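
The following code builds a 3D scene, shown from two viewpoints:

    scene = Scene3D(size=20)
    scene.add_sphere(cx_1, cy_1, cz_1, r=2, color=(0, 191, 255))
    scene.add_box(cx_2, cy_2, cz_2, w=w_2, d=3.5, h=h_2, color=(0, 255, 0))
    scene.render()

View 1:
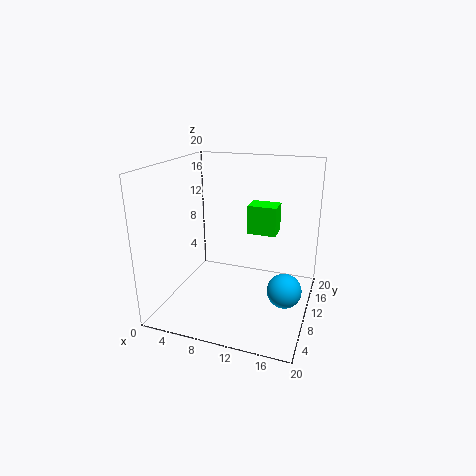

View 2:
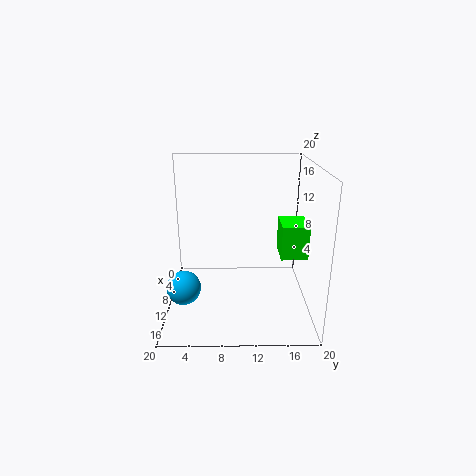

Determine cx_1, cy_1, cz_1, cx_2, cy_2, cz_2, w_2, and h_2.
cx_1 = 18, cy_1 = 3.5, cz_1 = 7, cx_2 = 9.5, cy_2 = 15.5, cz_2 = 8.5, w_2 = 4.5, h_2 = 4.5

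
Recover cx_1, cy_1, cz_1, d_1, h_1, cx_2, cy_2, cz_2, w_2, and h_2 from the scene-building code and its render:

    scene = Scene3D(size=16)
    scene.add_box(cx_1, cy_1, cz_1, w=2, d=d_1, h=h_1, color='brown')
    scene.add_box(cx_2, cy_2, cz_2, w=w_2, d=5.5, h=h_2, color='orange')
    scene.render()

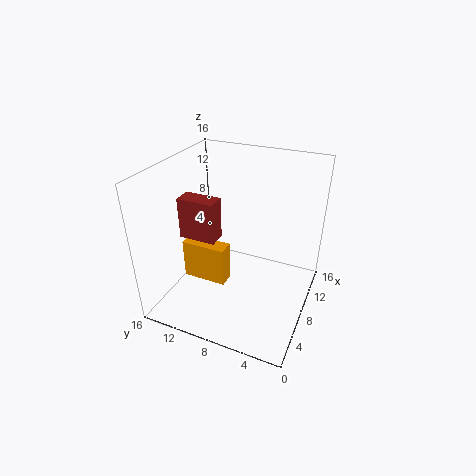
cx_1 = 5, cy_1 = 9.5, cz_1 = 8.5, d_1 = 4, h_1 = 4.5, cx_2 = 8, cy_2 = 10, cz_2 = 0.5, w_2 = 2, h_2 = 5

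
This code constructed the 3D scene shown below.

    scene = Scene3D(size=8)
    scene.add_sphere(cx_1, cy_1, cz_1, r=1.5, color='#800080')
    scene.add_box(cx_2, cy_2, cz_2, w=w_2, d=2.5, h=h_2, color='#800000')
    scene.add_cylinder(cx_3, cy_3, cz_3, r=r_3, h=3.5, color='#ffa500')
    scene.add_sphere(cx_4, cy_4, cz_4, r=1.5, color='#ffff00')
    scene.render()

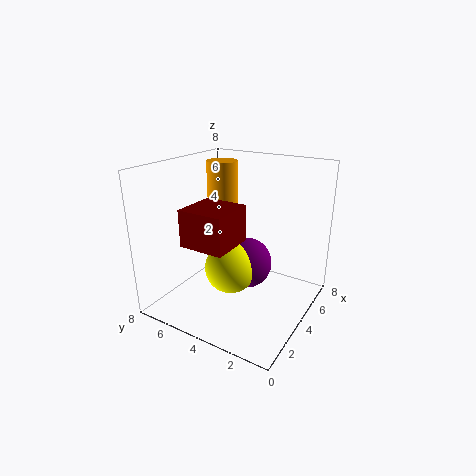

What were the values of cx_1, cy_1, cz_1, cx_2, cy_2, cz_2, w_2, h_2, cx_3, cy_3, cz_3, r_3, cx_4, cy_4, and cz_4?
cx_1 = 5, cy_1 = 4, cz_1 = 2, cx_2 = 1.5, cy_2 = 3.5, cz_2 = 4, w_2 = 2.5, h_2 = 2, cx_3 = 7, cy_3 = 7, cz_3 = 4, r_3 = 1, cx_4 = 4, cy_4 = 4.5, cz_4 = 2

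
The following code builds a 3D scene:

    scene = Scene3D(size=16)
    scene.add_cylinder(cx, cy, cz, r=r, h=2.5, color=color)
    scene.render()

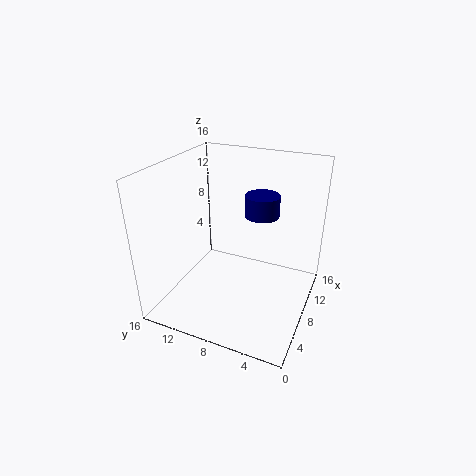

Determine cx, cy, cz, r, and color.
cx = 11.5
cy = 6.5
cz = 9.5
r = 2
color = 'navy'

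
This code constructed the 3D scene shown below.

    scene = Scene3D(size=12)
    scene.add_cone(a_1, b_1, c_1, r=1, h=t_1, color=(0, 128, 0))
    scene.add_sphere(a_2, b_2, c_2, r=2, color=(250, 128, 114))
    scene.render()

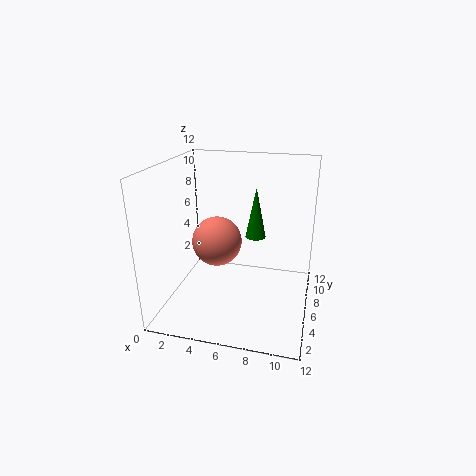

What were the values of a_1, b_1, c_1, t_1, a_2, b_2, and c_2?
a_1 = 6.5; b_1 = 11; c_1 = 4; t_1 = 5; a_2 = 4.5; b_2 = 5; c_2 = 6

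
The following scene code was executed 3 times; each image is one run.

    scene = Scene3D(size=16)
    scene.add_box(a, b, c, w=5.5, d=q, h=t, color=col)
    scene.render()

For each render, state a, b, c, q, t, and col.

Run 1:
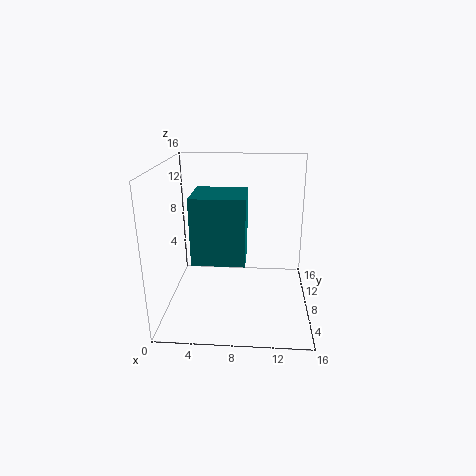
a = 3.5; b = 4; c = 6.5; q = 5; t = 7; col = 'teal'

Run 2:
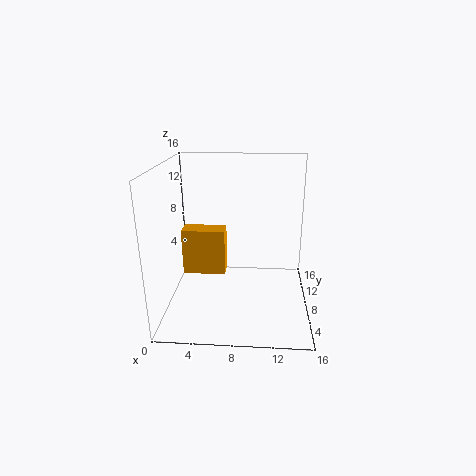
a = 0.5; b = 12; c = 1; q = 2.5; t = 6; col = 'orange'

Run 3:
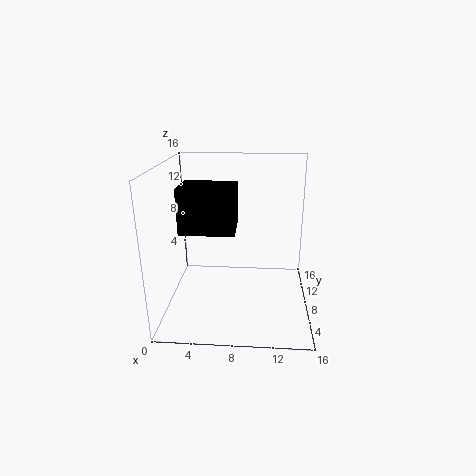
a = 2.5; b = 3.5; c = 10; q = 4; t = 4.5; col = 'black'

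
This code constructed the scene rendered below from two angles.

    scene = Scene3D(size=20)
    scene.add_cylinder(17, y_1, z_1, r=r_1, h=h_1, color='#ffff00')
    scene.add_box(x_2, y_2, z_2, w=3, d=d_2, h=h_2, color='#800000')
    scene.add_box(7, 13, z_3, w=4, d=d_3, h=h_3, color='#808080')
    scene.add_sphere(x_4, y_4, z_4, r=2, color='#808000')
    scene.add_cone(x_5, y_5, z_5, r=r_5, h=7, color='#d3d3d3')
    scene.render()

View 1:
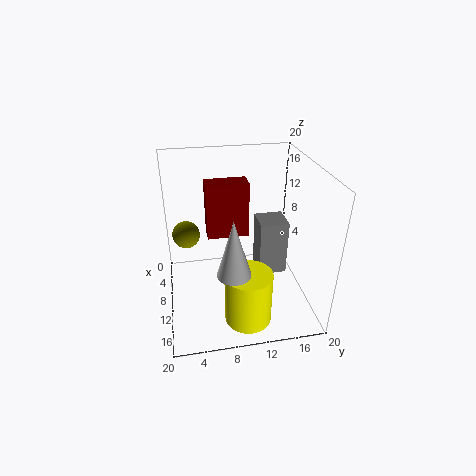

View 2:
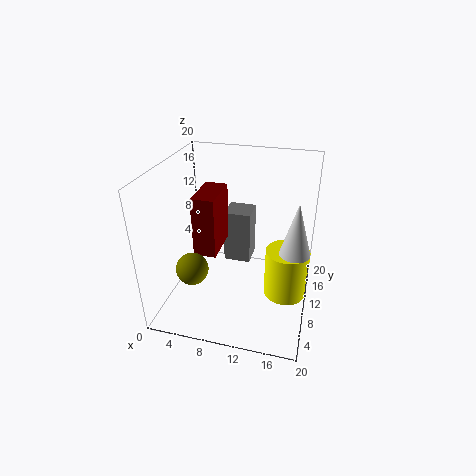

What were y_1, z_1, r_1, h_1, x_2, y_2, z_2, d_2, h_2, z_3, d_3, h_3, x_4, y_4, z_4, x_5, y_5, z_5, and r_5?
y_1 = 10; z_1 = 2; r_1 = 3; h_1 = 7; x_2 = 5; y_2 = 6; z_2 = 9; d_2 = 6; h_2 = 8; z_3 = 4; d_3 = 4; h_3 = 8; x_4 = 6; y_4 = 3; z_4 = 9; x_5 = 18; y_5 = 8; z_5 = 10; r_5 = 2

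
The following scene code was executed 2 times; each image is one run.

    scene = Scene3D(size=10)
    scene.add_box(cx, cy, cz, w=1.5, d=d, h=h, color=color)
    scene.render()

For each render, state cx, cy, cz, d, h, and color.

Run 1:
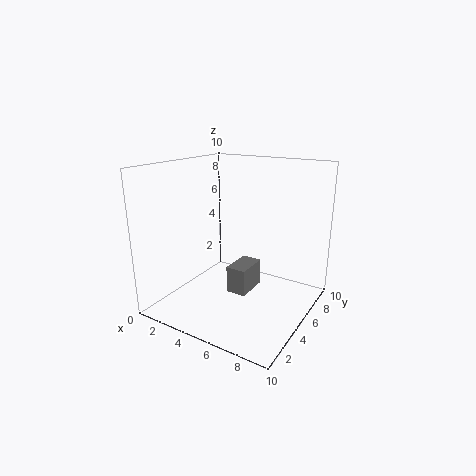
cx = 4, cy = 5, cz = 0.5, d = 2.5, h = 2, color = 'gray'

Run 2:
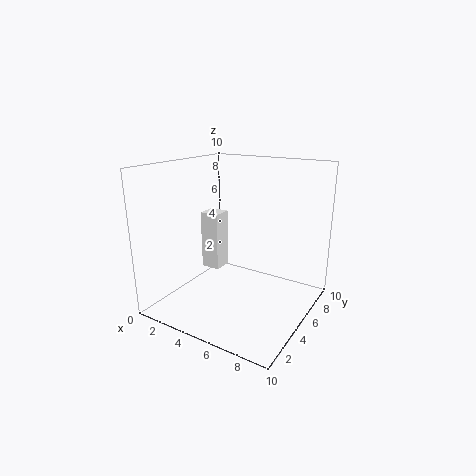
cx = 1, cy = 6, cz = 1.5, d = 1.5, h = 4.5, color = 'white'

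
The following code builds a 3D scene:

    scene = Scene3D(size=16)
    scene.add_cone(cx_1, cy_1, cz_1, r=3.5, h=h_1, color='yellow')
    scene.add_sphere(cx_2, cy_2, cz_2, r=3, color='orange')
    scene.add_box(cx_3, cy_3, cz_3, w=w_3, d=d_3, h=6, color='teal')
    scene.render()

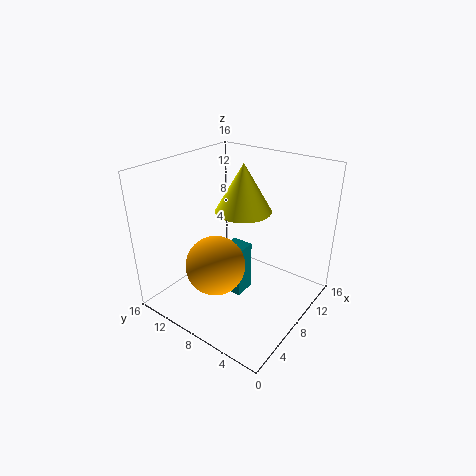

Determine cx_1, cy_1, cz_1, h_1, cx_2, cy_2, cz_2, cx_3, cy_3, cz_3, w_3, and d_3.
cx_1 = 12.5; cy_1 = 10.5; cz_1 = 9; h_1 = 6; cx_2 = 3.5; cy_2 = 7.5; cz_2 = 7; cx_3 = 7.5; cy_3 = 7.5; cz_3 = 0.5; w_3 = 2.5; d_3 = 2.5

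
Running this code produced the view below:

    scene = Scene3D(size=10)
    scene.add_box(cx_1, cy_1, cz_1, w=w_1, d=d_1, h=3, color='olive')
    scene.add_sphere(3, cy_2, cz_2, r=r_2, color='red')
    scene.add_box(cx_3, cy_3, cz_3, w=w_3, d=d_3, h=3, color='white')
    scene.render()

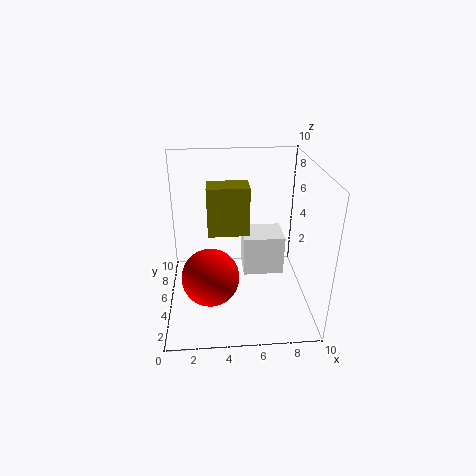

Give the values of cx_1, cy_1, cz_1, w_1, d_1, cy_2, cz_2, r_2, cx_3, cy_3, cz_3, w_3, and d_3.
cx_1 = 3; cy_1 = 2.5; cz_1 = 6.5; w_1 = 2.5; d_1 = 1.5; cy_2 = 4; cz_2 = 2.5; r_2 = 2; cx_3 = 5.5; cy_3 = 5.5; cz_3 = 1.5; w_3 = 3; d_3 = 2.5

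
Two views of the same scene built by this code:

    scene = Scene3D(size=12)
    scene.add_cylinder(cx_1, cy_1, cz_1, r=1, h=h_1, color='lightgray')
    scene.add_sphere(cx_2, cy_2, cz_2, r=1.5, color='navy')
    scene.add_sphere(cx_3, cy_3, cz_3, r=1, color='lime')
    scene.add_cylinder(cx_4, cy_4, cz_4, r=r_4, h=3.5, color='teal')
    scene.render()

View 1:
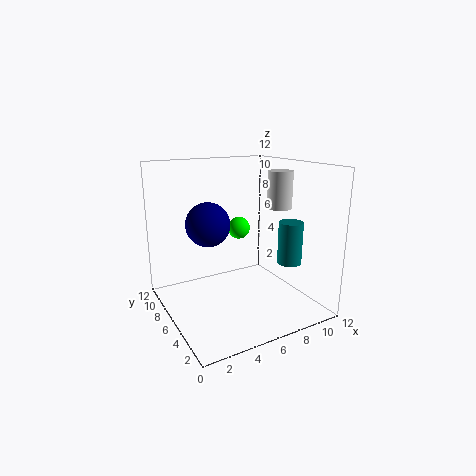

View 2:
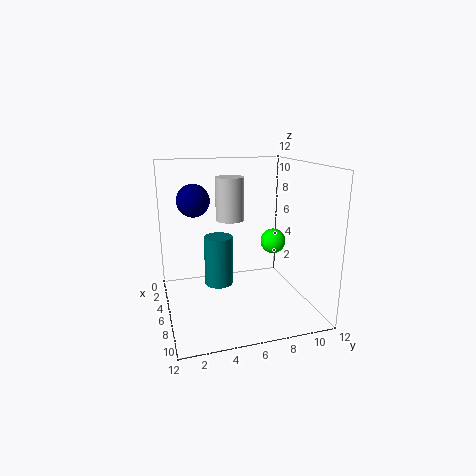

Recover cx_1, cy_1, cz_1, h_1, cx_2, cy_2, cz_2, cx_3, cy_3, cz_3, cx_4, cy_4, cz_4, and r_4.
cx_1 = 9, cy_1 = 4.5, cz_1 = 8.5, h_1 = 3, cx_2 = 2, cy_2 = 3, cz_2 = 8.5, cx_3 = 7.5, cy_3 = 8.5, cz_3 = 6, cx_4 = 9.5, cy_4 = 3.5, cz_4 = 4, r_4 = 1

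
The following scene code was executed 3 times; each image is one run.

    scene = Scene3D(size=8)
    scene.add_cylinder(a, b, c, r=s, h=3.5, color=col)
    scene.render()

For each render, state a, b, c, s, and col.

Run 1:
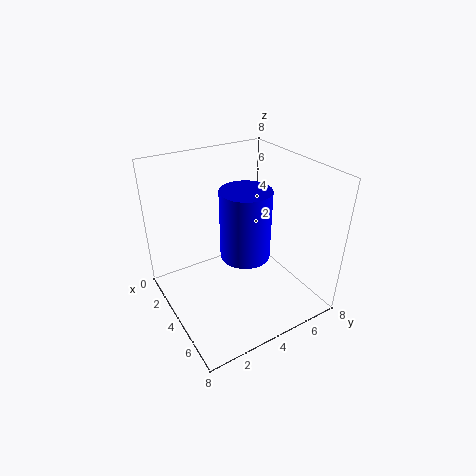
a = 5.5, b = 3.5, c = 4, s = 1.25, col = 'blue'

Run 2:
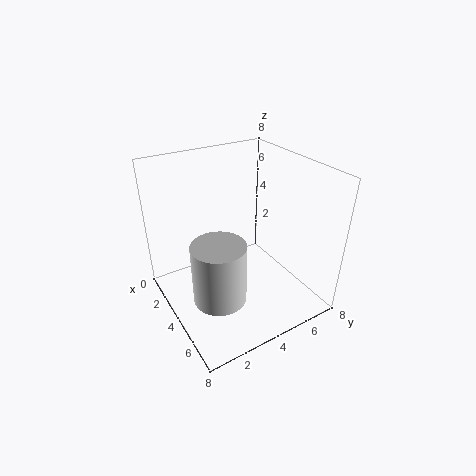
a = 4.5, b = 2.5, c = 0.75, s = 1.5, col = 'lightgray'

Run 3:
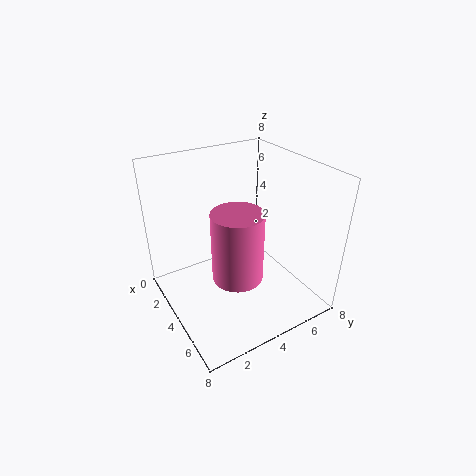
a = 6, b = 2.75, c = 3.25, s = 1.25, col = 'hotpink'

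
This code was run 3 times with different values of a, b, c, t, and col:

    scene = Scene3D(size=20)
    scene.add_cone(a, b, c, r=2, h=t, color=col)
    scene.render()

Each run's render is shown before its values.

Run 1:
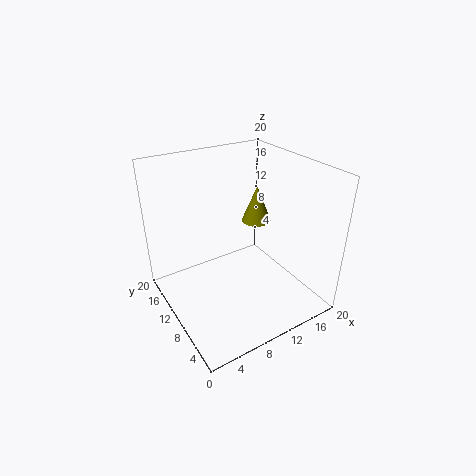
a = 13
b = 10
c = 12
t = 5
col = 'olive'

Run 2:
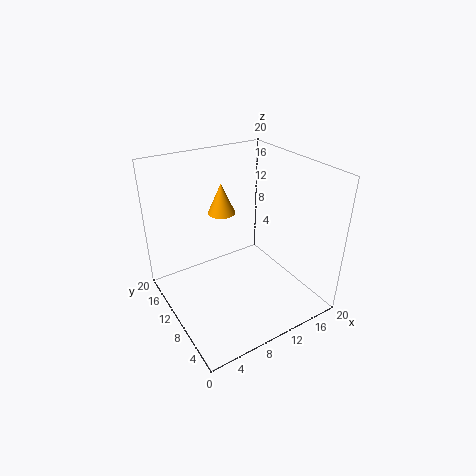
a = 10
b = 14.5
c = 12
t = 4.5
col = 'orange'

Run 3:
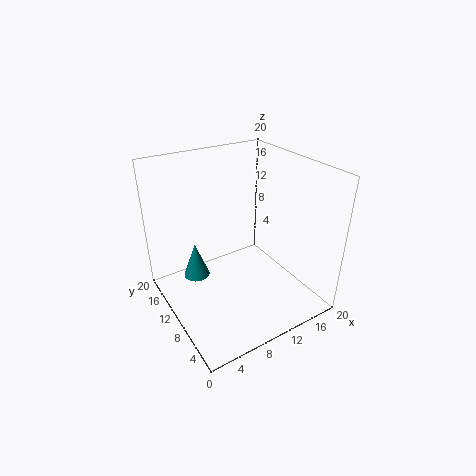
a = 6
b = 16
c = 1.5
t = 5.5
col = 'teal'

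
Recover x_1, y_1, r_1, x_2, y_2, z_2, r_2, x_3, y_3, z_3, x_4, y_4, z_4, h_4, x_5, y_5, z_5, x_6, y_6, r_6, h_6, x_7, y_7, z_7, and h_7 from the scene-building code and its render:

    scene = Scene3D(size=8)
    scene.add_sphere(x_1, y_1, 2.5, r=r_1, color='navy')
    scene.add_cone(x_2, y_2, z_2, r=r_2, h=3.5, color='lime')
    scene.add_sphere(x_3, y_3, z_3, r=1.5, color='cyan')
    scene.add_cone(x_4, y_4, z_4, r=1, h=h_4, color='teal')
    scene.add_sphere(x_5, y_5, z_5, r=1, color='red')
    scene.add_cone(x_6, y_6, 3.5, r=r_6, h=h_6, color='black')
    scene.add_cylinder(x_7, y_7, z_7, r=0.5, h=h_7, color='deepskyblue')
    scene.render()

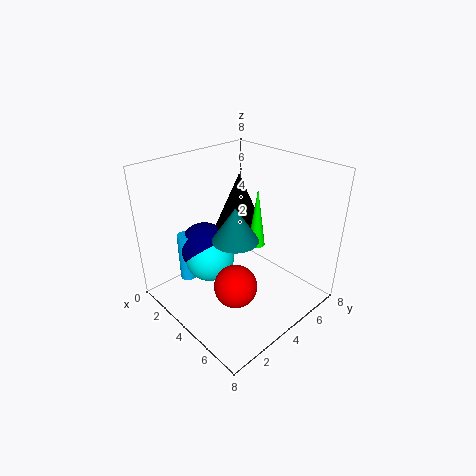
x_1 = 1.5
y_1 = 3.5
r_1 = 1.5
x_2 = 4
y_2 = 5.5
z_2 = 3
r_2 = 0.5
x_3 = 2
y_3 = 3.5
z_3 = 2
x_4 = 6.5
y_4 = 1.5
z_4 = 6
h_4 = 1.5
x_5 = 6.5
y_5 = 1.5
z_5 = 3.5
x_6 = 2.5
y_6 = 5.5
r_6 = 1.5
h_6 = 3.5
x_7 = 1
y_7 = 2.5
z_7 = 0.5
h_7 = 3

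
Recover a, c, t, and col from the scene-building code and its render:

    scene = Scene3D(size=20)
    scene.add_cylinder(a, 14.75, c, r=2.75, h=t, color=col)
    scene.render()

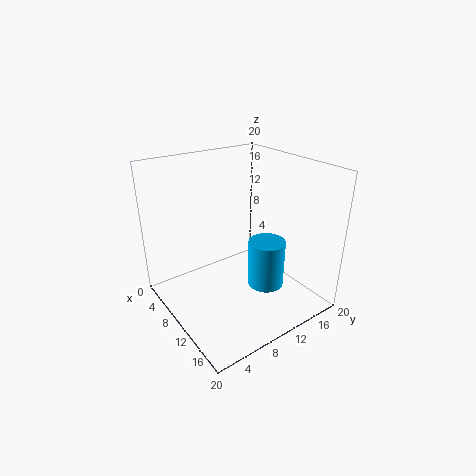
a = 10.75, c = 1, t = 7.25, col = 'deepskyblue'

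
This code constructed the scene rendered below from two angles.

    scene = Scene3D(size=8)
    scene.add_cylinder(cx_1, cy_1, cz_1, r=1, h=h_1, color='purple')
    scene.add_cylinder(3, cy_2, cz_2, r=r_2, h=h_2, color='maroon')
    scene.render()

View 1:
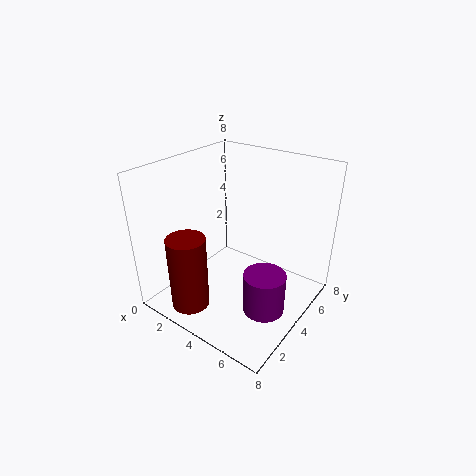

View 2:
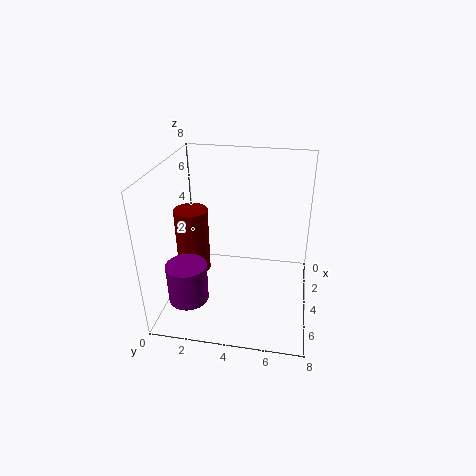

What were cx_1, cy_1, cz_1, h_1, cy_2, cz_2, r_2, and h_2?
cx_1 = 7
cy_1 = 2
cz_1 = 2
h_1 = 2
cy_2 = 1
cz_2 = 1
r_2 = 1
h_2 = 4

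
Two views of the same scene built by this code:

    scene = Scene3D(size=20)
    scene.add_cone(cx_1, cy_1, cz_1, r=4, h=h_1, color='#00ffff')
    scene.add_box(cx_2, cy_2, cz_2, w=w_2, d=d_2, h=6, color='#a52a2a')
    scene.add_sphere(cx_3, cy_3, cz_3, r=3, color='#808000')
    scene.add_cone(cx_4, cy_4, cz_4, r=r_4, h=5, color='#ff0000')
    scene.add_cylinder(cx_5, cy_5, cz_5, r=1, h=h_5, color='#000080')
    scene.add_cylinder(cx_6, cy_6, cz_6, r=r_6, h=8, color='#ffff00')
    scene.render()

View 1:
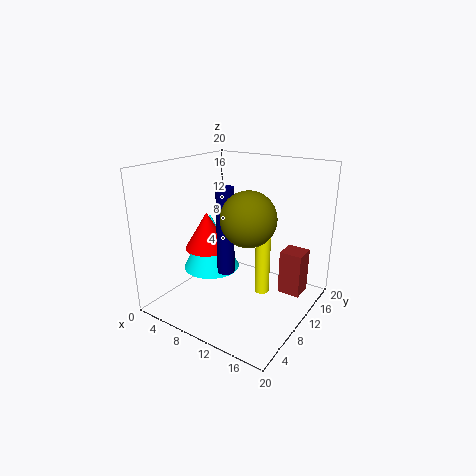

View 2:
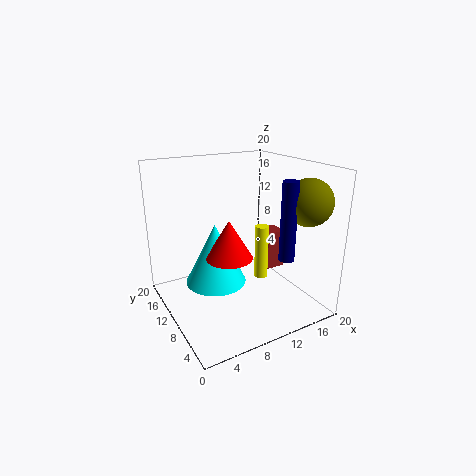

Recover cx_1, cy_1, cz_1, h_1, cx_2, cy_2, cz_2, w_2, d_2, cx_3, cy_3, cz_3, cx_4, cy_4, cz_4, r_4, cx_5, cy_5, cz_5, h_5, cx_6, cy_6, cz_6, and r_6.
cx_1 = 6; cy_1 = 9; cz_1 = 5; h_1 = 8; cx_2 = 16; cy_2 = 11; cz_2 = 3; w_2 = 3; d_2 = 3; cx_3 = 16; cy_3 = 3; cz_3 = 16; cx_4 = 7; cy_4 = 7; cz_4 = 9; r_4 = 3; cx_5 = 13; cy_5 = 3; cz_5 = 9; h_5 = 10; cx_6 = 14; cy_6 = 10; cz_6 = 3; r_6 = 1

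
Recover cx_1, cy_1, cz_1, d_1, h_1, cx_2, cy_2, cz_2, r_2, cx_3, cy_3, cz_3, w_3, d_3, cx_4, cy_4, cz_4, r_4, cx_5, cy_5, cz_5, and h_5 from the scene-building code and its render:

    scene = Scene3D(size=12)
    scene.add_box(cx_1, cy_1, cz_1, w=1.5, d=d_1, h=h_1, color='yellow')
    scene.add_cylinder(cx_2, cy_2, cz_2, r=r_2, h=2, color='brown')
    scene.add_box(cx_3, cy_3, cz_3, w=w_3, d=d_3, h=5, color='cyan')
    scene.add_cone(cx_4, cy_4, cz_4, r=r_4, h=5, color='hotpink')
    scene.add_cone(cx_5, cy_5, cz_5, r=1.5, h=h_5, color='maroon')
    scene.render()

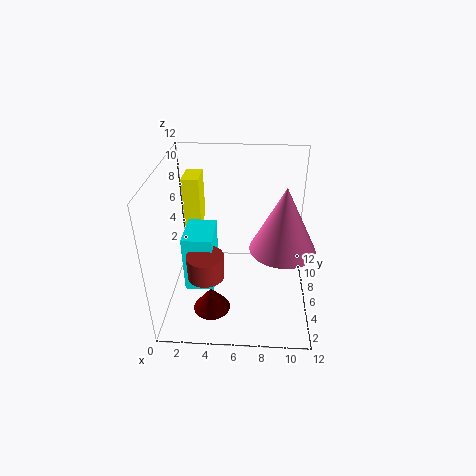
cx_1 = 1
cy_1 = 8.5
cz_1 = 5.5
d_1 = 2.5
h_1 = 4.5
cx_2 = 3.5
cy_2 = 4
cz_2 = 3.5
r_2 = 1.5
cx_3 = 1.5
cy_3 = 4.5
cz_3 = 1.5
w_3 = 2.5
d_3 = 3.5
cx_4 = 9.5
cy_4 = 4
cz_4 = 6.5
r_4 = 2.5
cx_5 = 4
cy_5 = 3
cz_5 = 1
h_5 = 2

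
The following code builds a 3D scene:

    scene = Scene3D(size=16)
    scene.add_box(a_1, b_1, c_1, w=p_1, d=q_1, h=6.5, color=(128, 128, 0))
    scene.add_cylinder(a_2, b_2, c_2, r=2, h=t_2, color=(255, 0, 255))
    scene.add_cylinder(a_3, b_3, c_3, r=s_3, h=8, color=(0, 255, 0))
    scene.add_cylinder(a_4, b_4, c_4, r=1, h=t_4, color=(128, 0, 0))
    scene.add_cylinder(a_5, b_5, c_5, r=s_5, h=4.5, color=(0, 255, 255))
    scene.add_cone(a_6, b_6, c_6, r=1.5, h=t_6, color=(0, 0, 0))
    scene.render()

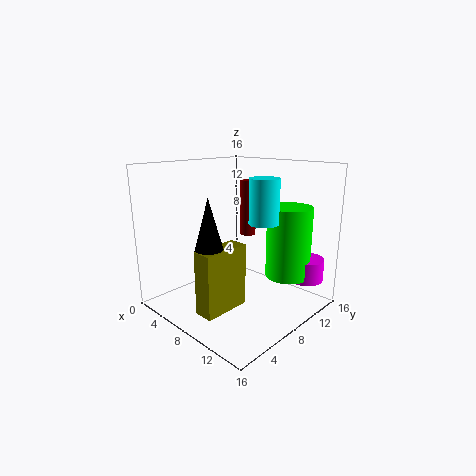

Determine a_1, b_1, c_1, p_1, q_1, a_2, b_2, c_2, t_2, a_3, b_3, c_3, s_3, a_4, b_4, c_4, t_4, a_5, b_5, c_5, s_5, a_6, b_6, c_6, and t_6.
a_1 = 9
b_1 = 1
c_1 = 2
p_1 = 2
q_1 = 5
a_2 = 13.5
b_2 = 13.5
c_2 = 3
t_2 = 2.5
a_3 = 12
b_3 = 12
c_3 = 3.5
s_3 = 2.5
a_4 = 4.5
b_4 = 13.5
c_4 = 6.5
t_4 = 7
a_5 = 12
b_5 = 7.5
c_5 = 10.5
s_5 = 1.5
a_6 = 9.5
b_6 = 2.5
c_6 = 8
t_6 = 5.5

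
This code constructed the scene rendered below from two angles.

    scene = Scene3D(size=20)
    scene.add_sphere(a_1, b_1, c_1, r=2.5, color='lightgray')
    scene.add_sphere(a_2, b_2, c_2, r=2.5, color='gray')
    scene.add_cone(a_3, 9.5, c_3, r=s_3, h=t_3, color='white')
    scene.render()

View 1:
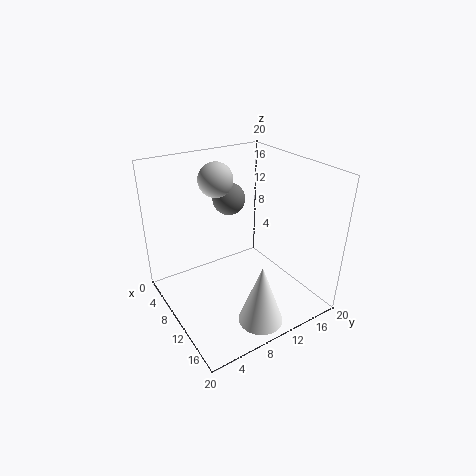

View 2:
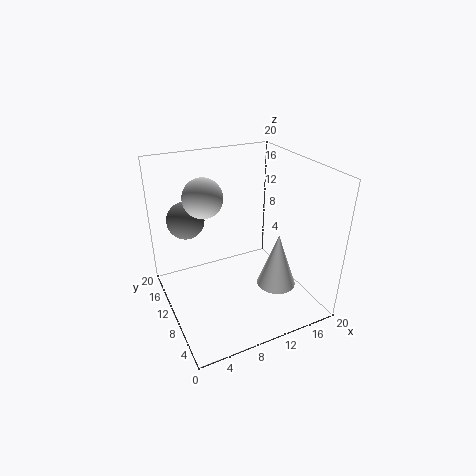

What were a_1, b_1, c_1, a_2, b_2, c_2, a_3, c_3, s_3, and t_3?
a_1 = 5, b_1 = 9.5, c_1 = 17, a_2 = 3.5, b_2 = 12.5, c_2 = 13, a_3 = 16.5, c_3 = 0.5, s_3 = 3, t_3 = 8.5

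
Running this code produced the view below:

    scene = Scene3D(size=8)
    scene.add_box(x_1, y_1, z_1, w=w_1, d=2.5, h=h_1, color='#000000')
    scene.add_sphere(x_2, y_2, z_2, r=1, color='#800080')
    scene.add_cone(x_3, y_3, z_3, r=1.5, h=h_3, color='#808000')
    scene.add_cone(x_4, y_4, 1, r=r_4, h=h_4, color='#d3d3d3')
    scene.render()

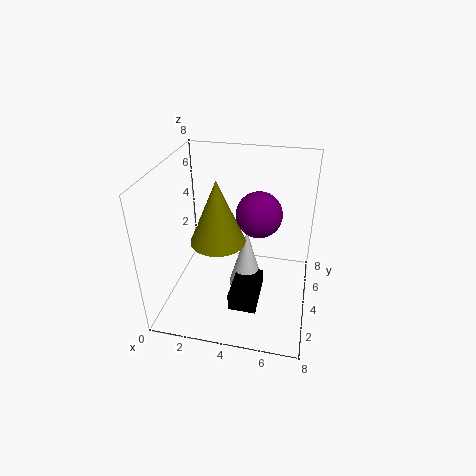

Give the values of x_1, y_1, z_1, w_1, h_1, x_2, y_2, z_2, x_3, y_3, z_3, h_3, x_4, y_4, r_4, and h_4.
x_1 = 4
y_1 = 1.5
z_1 = 1
w_1 = 1.5
h_1 = 1
x_2 = 5.5
y_2 = 1.5
z_2 = 7
x_3 = 3
y_3 = 3.5
z_3 = 4
h_3 = 3.5
x_4 = 4.5
y_4 = 4
r_4 = 1
h_4 = 3.5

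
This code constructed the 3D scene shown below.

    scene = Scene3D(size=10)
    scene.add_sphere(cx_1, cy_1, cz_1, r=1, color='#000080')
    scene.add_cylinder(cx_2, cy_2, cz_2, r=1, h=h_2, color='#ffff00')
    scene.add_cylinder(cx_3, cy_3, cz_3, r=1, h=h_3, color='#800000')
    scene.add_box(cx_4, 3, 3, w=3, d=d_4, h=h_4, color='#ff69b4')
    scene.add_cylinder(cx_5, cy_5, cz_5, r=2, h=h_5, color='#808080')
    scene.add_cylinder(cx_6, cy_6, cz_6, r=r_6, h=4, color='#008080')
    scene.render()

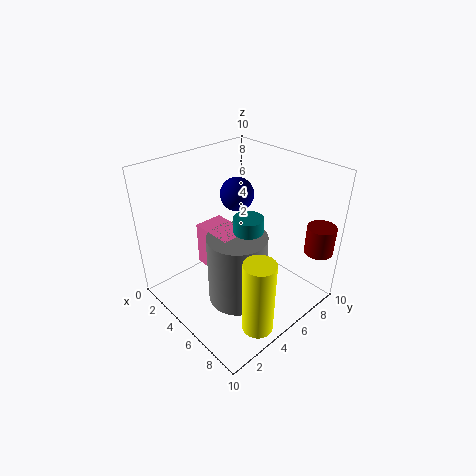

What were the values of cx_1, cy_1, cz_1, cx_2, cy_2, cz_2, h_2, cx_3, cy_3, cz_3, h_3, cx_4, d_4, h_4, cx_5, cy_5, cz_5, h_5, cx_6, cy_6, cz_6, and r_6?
cx_1 = 6; cy_1 = 4; cz_1 = 9; cx_2 = 9; cy_2 = 3; cz_2 = 1; h_2 = 5; cx_3 = 9; cy_3 = 9; cz_3 = 4; h_3 = 2; cx_4 = 3; d_4 = 2; h_4 = 3; cx_5 = 6; cy_5 = 4; cz_5 = 1; h_5 = 5; cx_6 = 6; cy_6 = 5; cz_6 = 3; r_6 = 1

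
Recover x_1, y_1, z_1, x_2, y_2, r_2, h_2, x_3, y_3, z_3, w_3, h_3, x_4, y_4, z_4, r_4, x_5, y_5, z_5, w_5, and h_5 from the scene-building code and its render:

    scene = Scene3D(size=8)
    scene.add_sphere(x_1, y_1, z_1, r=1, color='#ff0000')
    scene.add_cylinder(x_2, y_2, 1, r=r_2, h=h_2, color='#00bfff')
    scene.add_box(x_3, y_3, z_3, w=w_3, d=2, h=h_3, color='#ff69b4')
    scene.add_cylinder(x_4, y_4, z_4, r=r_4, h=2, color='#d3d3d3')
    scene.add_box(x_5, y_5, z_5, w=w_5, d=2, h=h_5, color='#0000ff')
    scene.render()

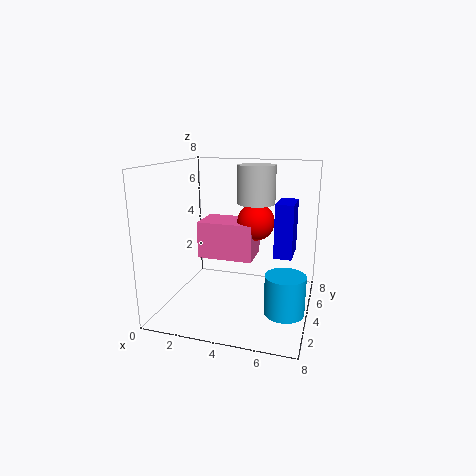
x_1 = 5
y_1 = 4
z_1 = 5
x_2 = 7
y_2 = 2
r_2 = 1
h_2 = 2
x_3 = 2
y_3 = 3
z_3 = 3
w_3 = 3
h_3 = 2
x_4 = 5
y_4 = 4
z_4 = 6
r_4 = 1
x_5 = 6
y_5 = 4
z_5 = 3
w_5 = 1
h_5 = 3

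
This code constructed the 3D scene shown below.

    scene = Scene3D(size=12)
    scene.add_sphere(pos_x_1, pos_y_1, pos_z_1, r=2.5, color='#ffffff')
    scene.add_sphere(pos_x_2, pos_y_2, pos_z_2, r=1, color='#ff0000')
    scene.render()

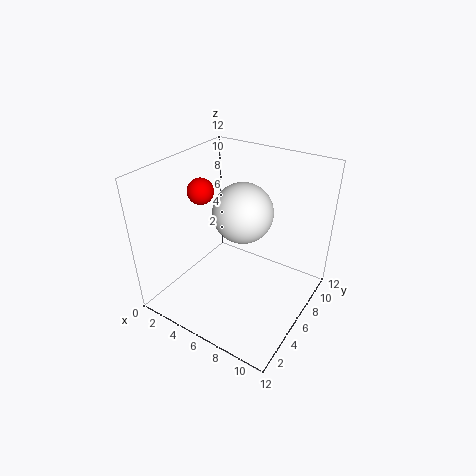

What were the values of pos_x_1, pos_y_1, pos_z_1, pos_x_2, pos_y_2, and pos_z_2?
pos_x_1 = 6, pos_y_1 = 6.75, pos_z_1 = 8, pos_x_2 = 4, pos_y_2 = 4, pos_z_2 = 10.5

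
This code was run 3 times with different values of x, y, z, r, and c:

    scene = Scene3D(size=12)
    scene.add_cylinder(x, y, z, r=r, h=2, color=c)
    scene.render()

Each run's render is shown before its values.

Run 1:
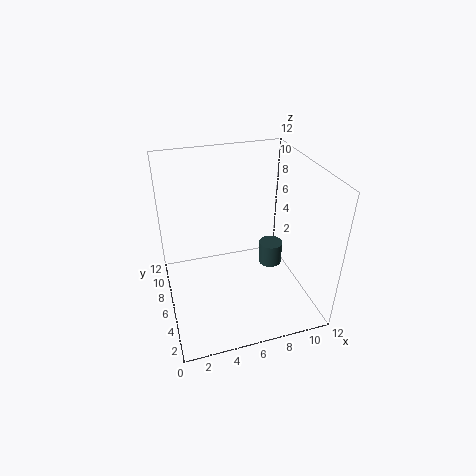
x = 9
y = 6
z = 3
r = 1
c = 'darkslategray'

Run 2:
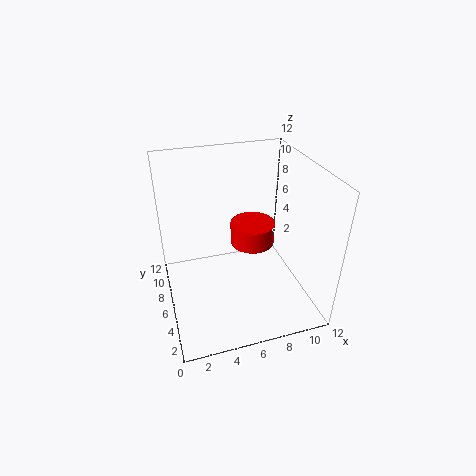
x = 8
y = 8
z = 4
r = 2
c = 'red'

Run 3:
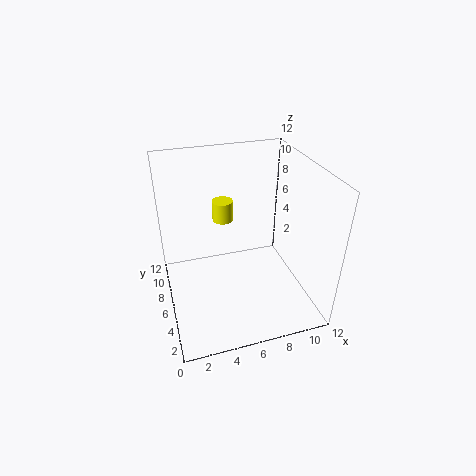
x = 6
y = 11
z = 5
r = 1
c = 'yellow'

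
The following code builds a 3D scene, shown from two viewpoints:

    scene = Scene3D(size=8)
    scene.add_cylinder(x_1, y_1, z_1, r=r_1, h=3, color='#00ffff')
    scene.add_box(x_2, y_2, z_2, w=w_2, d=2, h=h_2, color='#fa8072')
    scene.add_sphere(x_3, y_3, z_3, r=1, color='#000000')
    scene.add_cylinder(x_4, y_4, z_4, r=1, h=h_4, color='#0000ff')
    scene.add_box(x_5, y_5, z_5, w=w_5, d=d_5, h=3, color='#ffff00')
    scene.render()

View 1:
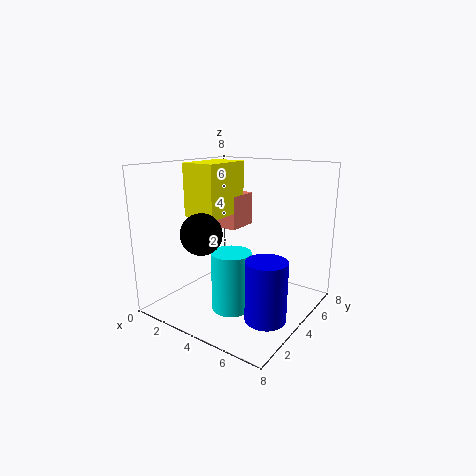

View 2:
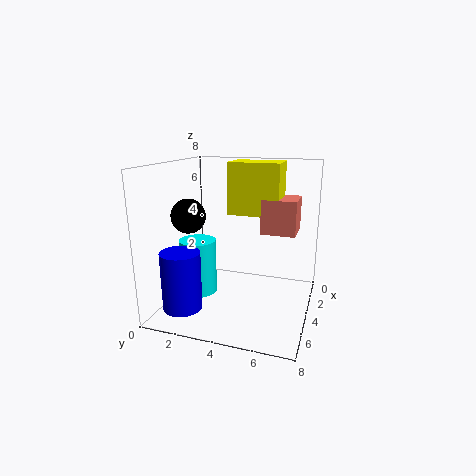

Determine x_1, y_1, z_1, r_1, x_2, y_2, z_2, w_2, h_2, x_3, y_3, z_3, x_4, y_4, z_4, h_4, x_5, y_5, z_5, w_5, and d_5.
x_1 = 5; y_1 = 2; z_1 = 1; r_1 = 1; x_2 = 1; y_2 = 5; z_2 = 4; w_2 = 2; h_2 = 2; x_3 = 4; y_3 = 1; z_3 = 5; x_4 = 7; y_4 = 2; z_4 = 1; h_4 = 3; x_5 = 1; y_5 = 3; z_5 = 5; w_5 = 2; d_5 = 3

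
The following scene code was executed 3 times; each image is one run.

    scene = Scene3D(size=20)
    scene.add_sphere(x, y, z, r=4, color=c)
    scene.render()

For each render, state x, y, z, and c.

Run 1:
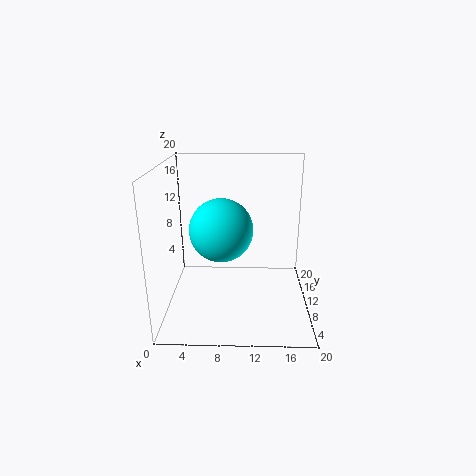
x = 8; y = 6.5; z = 12.5; c = 'cyan'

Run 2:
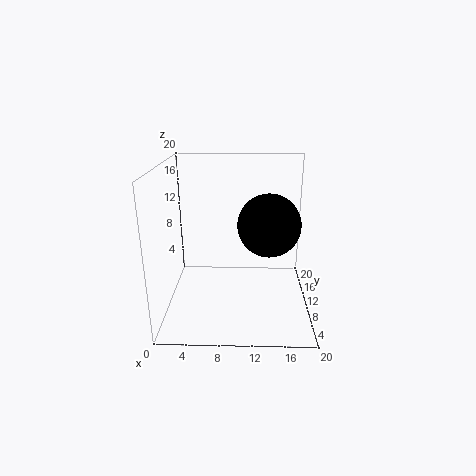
x = 14; y = 7; z = 13; c = 'black'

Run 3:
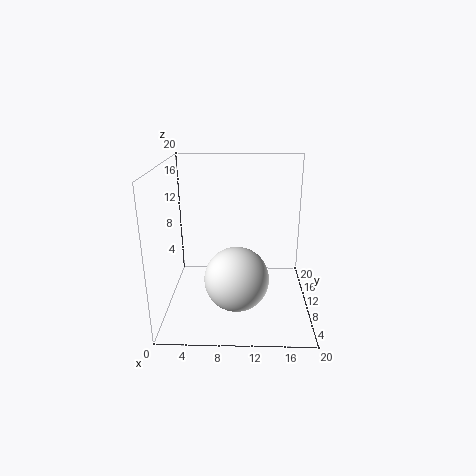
x = 10; y = 4; z = 7; c = 'white'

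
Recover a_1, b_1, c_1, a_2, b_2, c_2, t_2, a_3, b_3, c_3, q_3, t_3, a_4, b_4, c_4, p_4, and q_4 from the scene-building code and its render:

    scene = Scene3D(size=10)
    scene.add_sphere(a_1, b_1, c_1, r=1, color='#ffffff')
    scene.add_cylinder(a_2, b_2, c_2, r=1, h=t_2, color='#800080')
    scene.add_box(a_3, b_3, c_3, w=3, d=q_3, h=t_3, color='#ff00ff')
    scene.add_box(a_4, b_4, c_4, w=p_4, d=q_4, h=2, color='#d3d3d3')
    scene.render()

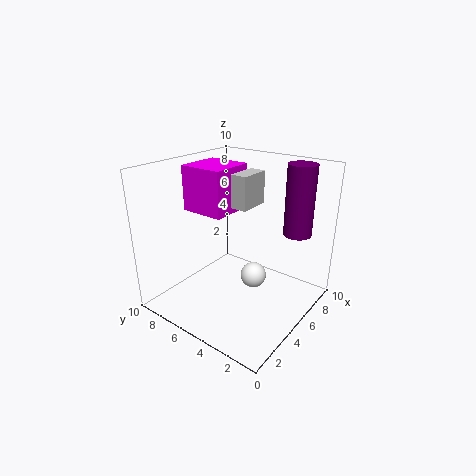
a_1 = 7; b_1 = 5; c_1 = 1; a_2 = 8; b_2 = 2; c_2 = 5; t_2 = 5; a_3 = 3; b_3 = 5; c_3 = 7; q_3 = 3; t_3 = 3; a_4 = 3; b_4 = 3; c_4 = 8; p_4 = 2; q_4 = 1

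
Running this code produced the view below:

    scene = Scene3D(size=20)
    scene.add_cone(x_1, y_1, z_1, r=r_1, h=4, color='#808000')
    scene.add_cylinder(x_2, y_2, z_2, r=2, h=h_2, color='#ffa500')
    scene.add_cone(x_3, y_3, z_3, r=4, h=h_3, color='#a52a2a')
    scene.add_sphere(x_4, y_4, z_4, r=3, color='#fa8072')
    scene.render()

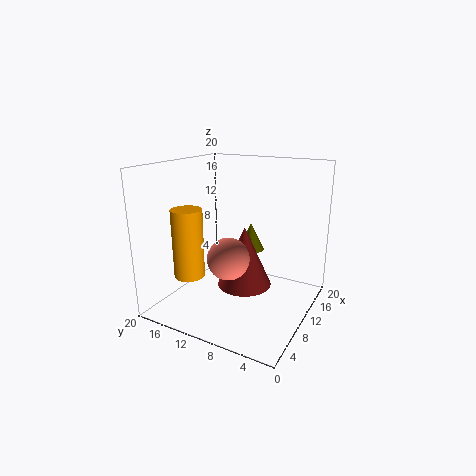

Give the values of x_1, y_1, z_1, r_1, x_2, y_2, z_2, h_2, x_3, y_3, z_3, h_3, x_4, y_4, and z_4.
x_1 = 14; y_1 = 10; z_1 = 7; r_1 = 2; x_2 = 4; y_2 = 14; z_2 = 6; h_2 = 9; x_3 = 12; y_3 = 10; z_3 = 2; h_3 = 9; x_4 = 9; y_4 = 11; z_4 = 7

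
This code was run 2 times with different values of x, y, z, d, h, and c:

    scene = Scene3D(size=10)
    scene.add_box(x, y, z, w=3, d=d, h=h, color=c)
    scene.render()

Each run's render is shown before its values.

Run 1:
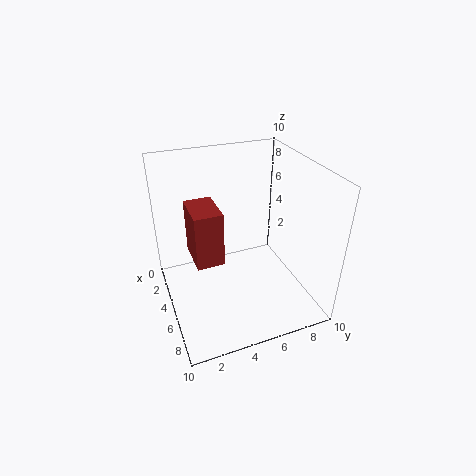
x = 2; y = 2; z = 3; d = 2; h = 4; c = 'brown'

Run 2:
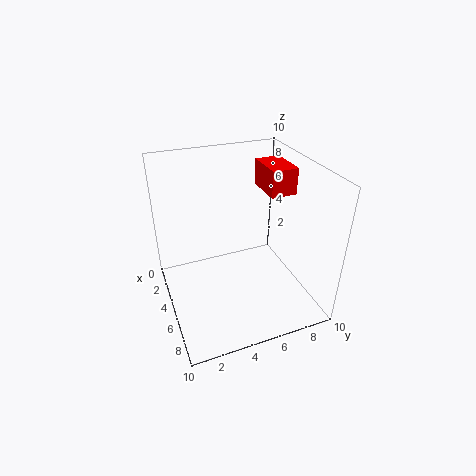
x = 1; y = 8; z = 7; d = 2; h = 2; c = 'red'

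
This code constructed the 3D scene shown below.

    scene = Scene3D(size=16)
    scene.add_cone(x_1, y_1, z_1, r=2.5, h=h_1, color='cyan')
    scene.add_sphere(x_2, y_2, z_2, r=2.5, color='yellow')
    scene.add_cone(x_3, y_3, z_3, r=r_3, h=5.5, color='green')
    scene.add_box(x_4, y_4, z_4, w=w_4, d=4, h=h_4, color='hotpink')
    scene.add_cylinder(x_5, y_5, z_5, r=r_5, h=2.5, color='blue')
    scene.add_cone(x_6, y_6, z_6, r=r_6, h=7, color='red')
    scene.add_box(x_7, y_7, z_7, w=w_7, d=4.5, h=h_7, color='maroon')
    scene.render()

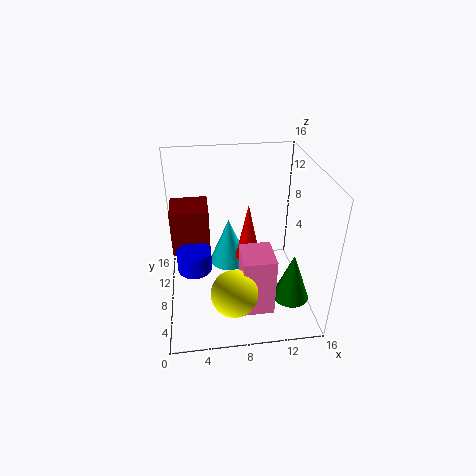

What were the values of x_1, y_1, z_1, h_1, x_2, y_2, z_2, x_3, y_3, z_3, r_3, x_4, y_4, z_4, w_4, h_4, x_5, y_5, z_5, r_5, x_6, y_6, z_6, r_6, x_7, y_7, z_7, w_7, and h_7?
x_1 = 7.5; y_1 = 13; z_1 = 1.5; h_1 = 6; x_2 = 7; y_2 = 3.5; z_2 = 4; x_3 = 13.5; y_3 = 4.5; z_3 = 2; r_3 = 2; x_4 = 8; y_4 = 3.5; z_4 = 0.5; w_4 = 3.5; h_4 = 7; x_5 = 3; y_5 = 9; z_5 = 3.5; r_5 = 2; x_6 = 9.5; y_6 = 10; z_6 = 4; r_6 = 1.5; x_7 = 0.5; y_7 = 10.5; z_7 = 4.5; w_7 = 4.5; h_7 = 5.5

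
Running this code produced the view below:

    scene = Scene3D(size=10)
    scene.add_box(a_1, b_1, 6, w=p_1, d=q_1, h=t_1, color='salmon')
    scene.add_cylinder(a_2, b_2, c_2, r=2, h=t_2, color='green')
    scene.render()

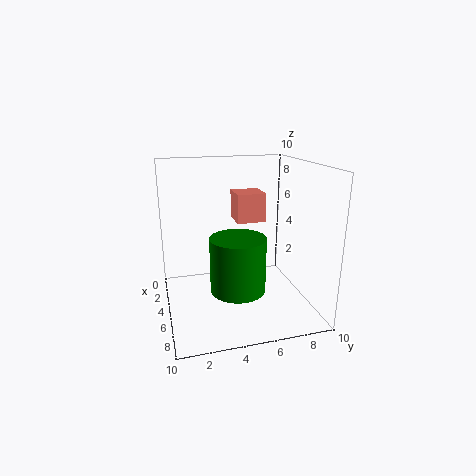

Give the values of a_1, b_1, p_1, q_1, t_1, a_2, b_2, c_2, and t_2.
a_1 = 3, b_1 = 5, p_1 = 2, q_1 = 2, t_1 = 2, a_2 = 5, b_2 = 5, c_2 = 1, t_2 = 4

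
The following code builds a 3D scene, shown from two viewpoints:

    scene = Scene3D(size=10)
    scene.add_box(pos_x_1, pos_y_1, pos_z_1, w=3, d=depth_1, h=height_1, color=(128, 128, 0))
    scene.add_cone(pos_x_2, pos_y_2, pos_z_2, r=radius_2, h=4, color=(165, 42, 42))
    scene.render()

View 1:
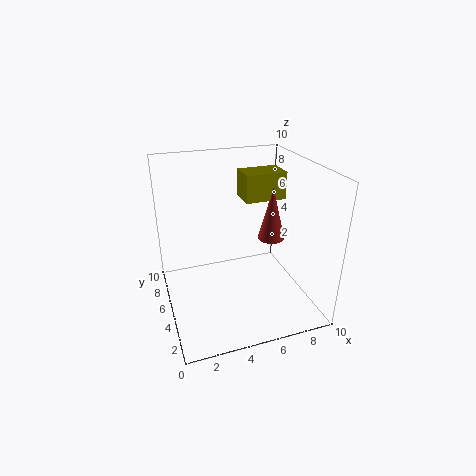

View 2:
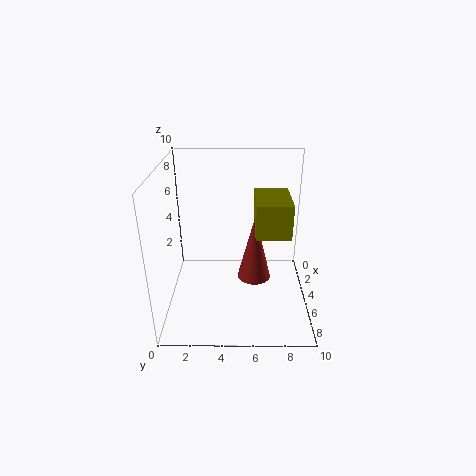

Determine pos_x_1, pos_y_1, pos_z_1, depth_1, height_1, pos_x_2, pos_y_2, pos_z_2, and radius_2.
pos_x_1 = 6; pos_y_1 = 6; pos_z_1 = 7; depth_1 = 2; height_1 = 2; pos_x_2 = 8; pos_y_2 = 6; pos_z_2 = 4; radius_2 = 1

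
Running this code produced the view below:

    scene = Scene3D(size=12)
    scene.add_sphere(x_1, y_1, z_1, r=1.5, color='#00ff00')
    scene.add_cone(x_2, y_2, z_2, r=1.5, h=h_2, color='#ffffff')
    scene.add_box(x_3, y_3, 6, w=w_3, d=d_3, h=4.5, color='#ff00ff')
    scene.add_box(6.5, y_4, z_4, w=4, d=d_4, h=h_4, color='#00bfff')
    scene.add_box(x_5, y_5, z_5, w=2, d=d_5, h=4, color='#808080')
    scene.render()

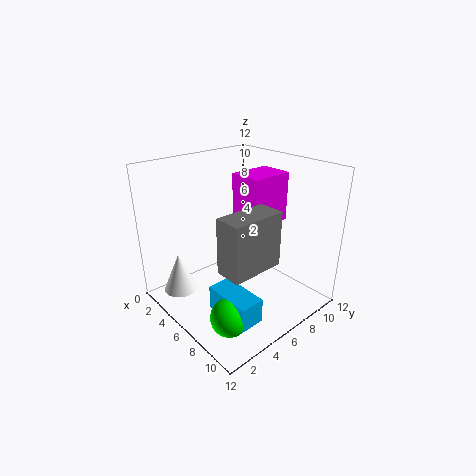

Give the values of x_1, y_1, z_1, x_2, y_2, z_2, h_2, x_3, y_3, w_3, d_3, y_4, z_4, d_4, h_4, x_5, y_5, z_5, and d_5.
x_1 = 9, y_1 = 2.5, z_1 = 1.5, x_2 = 2, y_2 = 2.5, z_2 = 0.5, h_2 = 3.5, x_3 = 3, y_3 = 8, w_3 = 3, d_3 = 4, y_4 = 2.5, z_4 = 1, d_4 = 2, h_4 = 2, x_5 = 9, y_5 = 1.5, z_5 = 6, d_5 = 4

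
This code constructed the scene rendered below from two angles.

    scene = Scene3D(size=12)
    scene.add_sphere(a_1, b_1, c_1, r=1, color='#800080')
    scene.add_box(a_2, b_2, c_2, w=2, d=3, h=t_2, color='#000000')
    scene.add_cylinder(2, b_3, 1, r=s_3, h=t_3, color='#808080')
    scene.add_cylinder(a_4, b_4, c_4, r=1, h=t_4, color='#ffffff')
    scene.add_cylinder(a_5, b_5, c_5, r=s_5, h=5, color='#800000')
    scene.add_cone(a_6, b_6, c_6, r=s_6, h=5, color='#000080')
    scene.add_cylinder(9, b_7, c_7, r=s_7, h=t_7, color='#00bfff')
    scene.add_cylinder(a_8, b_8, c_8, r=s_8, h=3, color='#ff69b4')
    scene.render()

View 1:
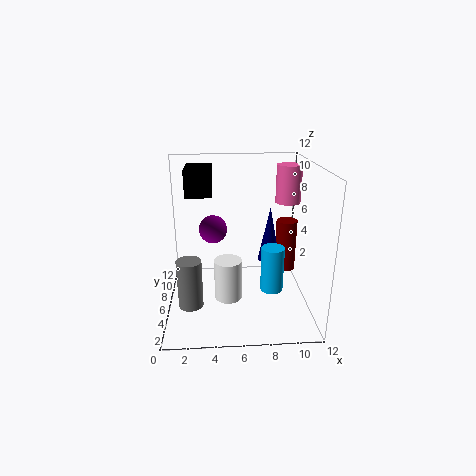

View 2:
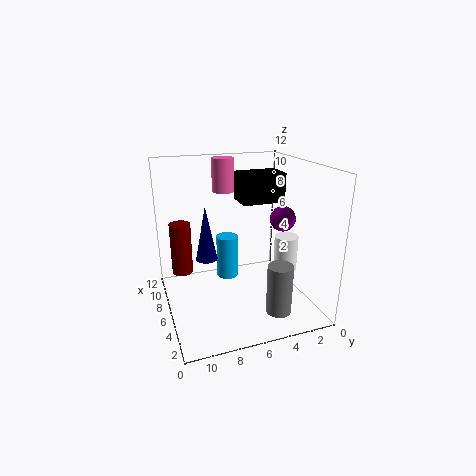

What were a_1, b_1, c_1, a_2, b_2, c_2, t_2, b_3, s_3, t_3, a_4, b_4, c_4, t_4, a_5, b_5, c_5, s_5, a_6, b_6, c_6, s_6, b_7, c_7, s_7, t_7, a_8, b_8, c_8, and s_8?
a_1 = 4; b_1 = 3; c_1 = 8; a_2 = 2; b_2 = 4; c_2 = 10; t_2 = 2; b_3 = 4; s_3 = 1; t_3 = 4; a_4 = 5; b_4 = 2; c_4 = 3; t_4 = 3; a_5 = 11; b_5 = 10; c_5 = 1; s_5 = 1; a_6 = 9; b_6 = 8; c_6 = 3; s_6 = 1; b_7 = 6; c_7 = 1; s_7 = 1; t_7 = 4; a_8 = 10; b_8 = 6; c_8 = 9; s_8 = 1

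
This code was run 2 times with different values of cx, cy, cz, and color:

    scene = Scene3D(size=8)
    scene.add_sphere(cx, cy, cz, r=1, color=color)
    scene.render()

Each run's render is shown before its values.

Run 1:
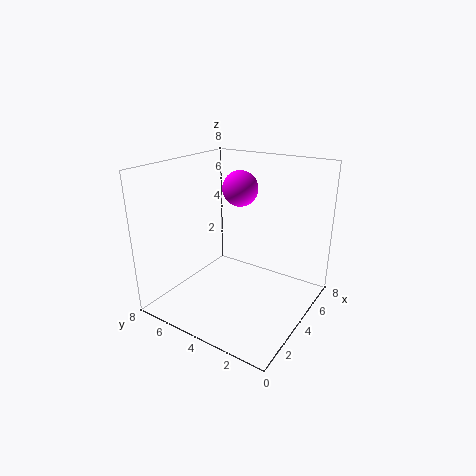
cx = 5; cy = 4.5; cz = 6.5; color = 'magenta'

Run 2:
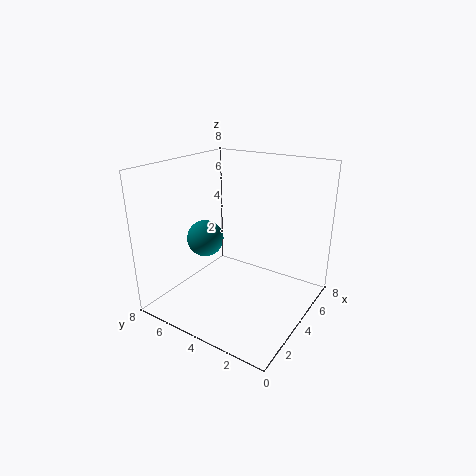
cx = 3; cy = 5.5; cz = 4; color = 'teal'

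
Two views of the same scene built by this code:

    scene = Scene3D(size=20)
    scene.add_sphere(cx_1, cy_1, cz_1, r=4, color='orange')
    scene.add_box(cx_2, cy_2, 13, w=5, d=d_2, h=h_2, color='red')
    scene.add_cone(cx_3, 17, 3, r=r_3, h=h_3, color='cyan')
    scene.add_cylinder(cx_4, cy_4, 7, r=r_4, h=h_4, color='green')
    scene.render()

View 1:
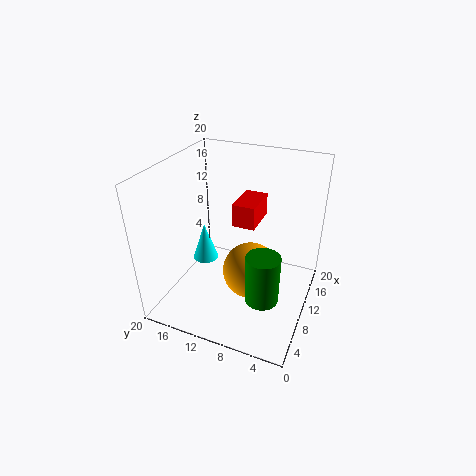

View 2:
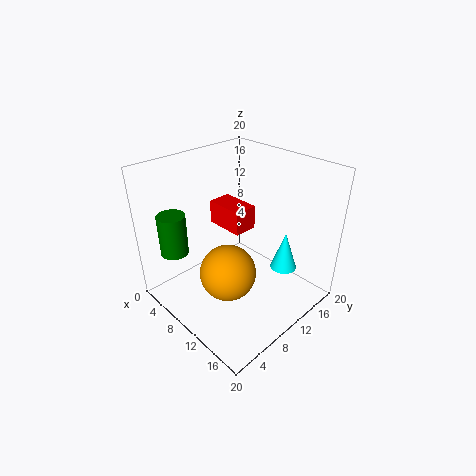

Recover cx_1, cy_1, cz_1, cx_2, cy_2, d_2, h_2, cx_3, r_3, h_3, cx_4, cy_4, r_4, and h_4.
cx_1 = 10, cy_1 = 8, cz_1 = 5, cx_2 = 8, cy_2 = 7, d_2 = 3, h_2 = 3, cx_3 = 13, r_3 = 2, h_3 = 6, cx_4 = 3, cy_4 = 4, r_4 = 2, h_4 = 6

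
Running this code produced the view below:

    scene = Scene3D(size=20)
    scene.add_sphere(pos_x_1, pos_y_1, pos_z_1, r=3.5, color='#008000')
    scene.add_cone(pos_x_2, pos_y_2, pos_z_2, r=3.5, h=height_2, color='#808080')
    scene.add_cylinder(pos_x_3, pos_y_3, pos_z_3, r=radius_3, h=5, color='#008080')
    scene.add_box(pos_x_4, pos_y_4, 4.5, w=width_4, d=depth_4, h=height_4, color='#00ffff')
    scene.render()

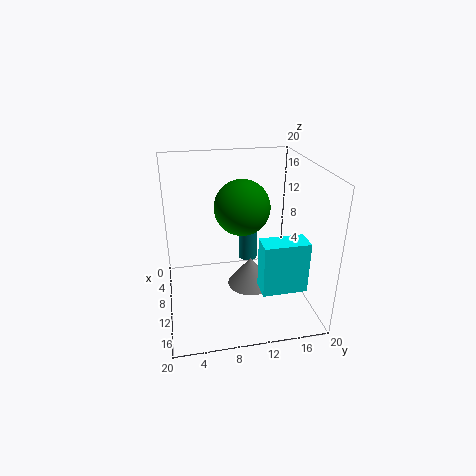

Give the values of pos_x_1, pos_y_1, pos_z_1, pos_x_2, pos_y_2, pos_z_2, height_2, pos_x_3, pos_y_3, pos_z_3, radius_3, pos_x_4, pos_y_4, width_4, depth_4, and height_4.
pos_x_1 = 12.5, pos_y_1 = 10, pos_z_1 = 15.5, pos_x_2 = 7.5, pos_y_2 = 12.5, pos_z_2 = 0.5, height_2 = 4.5, pos_x_3 = 3.5, pos_y_3 = 13, pos_z_3 = 3, radius_3 = 1.5, pos_x_4 = 13.5, pos_y_4 = 12, width_4 = 3, depth_4 = 6, height_4 = 7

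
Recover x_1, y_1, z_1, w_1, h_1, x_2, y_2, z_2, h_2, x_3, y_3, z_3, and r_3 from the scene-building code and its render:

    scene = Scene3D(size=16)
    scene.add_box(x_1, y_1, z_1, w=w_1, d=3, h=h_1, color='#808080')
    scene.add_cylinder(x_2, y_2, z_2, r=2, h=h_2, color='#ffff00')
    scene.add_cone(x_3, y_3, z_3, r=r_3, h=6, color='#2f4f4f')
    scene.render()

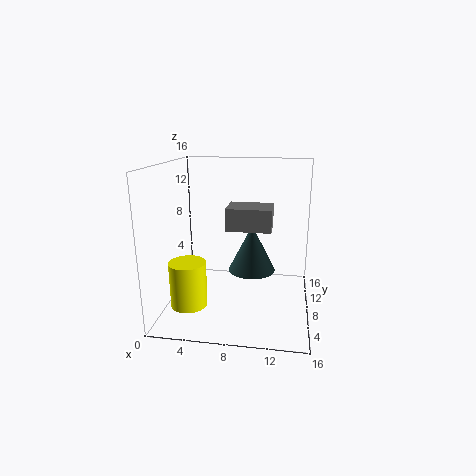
x_1 = 8; y_1 = 1; z_1 = 11; w_1 = 4; h_1 = 2; x_2 = 3; y_2 = 5; z_2 = 1; h_2 = 5; x_3 = 9; y_3 = 13; z_3 = 2; r_3 = 3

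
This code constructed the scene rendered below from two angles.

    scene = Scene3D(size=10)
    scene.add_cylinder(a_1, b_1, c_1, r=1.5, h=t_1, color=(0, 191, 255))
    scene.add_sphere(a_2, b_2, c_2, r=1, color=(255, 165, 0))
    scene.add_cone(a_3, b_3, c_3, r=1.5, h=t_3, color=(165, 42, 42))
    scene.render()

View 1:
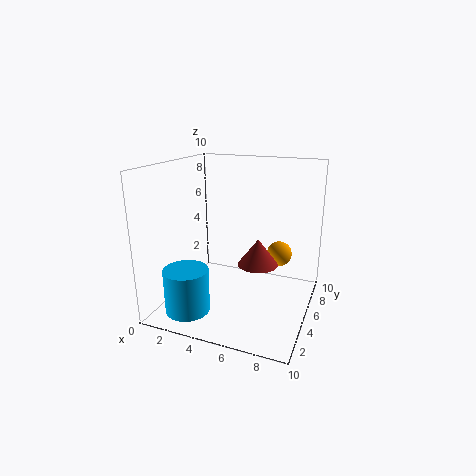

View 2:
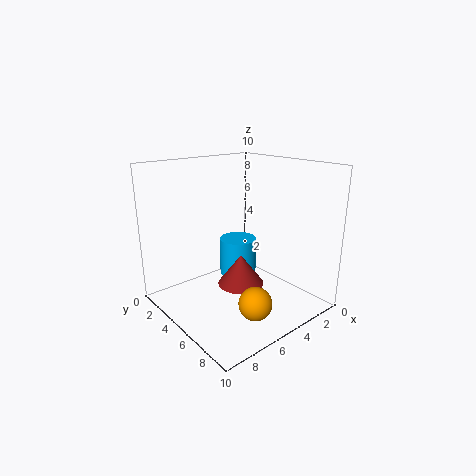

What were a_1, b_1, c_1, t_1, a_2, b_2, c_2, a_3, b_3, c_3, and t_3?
a_1 = 2.5, b_1 = 2, c_1 = 0.5, t_1 = 3, a_2 = 7, b_2 = 9, c_2 = 2.5, a_3 = 6, b_3 = 6.5, c_3 = 2.5, t_3 = 2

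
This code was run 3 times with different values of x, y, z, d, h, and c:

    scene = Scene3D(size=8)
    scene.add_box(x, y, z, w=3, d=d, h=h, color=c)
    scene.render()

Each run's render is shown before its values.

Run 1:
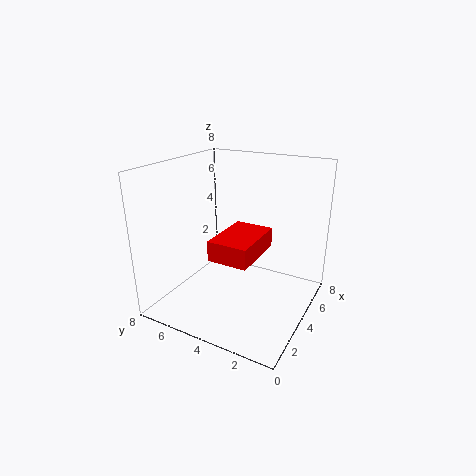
x = 1, y = 2, z = 4, d = 2, h = 1, c = 'red'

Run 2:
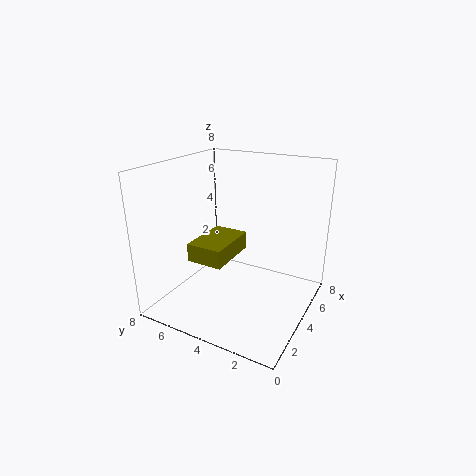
x = 2, y = 4, z = 3, d = 2, h = 1, c = 'olive'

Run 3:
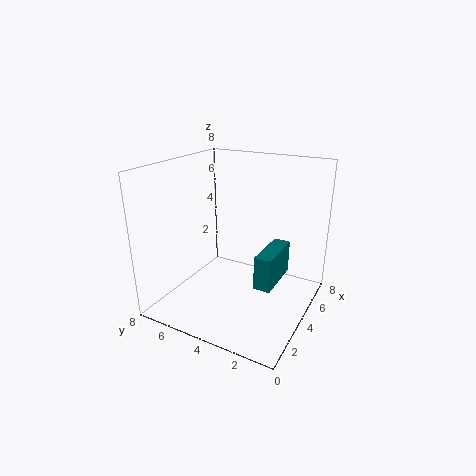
x = 4, y = 2, z = 1, d = 1, h = 2, c = 'teal'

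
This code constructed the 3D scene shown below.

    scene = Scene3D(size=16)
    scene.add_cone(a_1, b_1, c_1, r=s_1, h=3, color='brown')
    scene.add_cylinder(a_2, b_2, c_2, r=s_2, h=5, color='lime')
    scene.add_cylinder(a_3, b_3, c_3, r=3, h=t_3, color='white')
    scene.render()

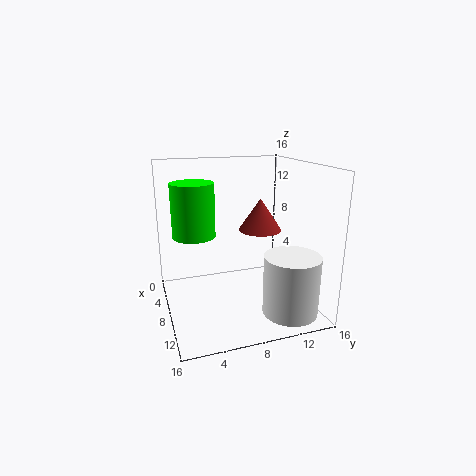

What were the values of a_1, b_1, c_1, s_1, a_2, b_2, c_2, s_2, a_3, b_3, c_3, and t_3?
a_1 = 13; b_1 = 8.5; c_1 = 10.5; s_1 = 2; a_2 = 11.5; b_2 = 2.5; c_2 = 10; s_2 = 2; a_3 = 12.5; b_3 = 12.5; c_3 = 0.5; t_3 = 6.5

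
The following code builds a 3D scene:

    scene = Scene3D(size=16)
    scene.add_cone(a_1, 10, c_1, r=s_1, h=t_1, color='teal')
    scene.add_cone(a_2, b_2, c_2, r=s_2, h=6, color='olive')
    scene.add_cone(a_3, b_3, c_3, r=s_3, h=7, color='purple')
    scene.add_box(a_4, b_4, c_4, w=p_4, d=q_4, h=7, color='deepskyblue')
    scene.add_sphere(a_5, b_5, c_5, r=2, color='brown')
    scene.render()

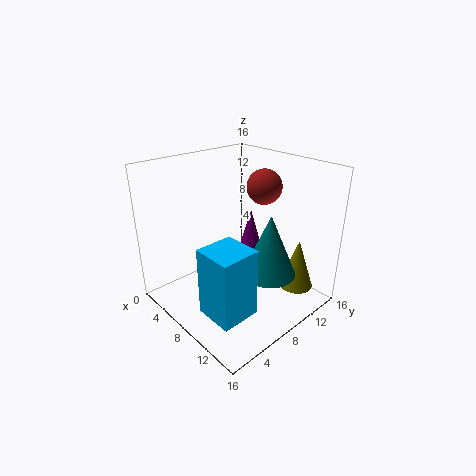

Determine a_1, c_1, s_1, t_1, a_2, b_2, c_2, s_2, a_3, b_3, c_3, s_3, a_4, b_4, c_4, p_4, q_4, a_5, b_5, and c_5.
a_1 = 11
c_1 = 4
s_1 = 3
t_1 = 7
a_2 = 12
b_2 = 14
c_2 = 1
s_2 = 2
a_3 = 5
b_3 = 13
c_3 = 2
s_3 = 2
a_4 = 10
b_4 = 1
c_4 = 3
p_4 = 4
q_4 = 4
a_5 = 8
b_5 = 12
c_5 = 13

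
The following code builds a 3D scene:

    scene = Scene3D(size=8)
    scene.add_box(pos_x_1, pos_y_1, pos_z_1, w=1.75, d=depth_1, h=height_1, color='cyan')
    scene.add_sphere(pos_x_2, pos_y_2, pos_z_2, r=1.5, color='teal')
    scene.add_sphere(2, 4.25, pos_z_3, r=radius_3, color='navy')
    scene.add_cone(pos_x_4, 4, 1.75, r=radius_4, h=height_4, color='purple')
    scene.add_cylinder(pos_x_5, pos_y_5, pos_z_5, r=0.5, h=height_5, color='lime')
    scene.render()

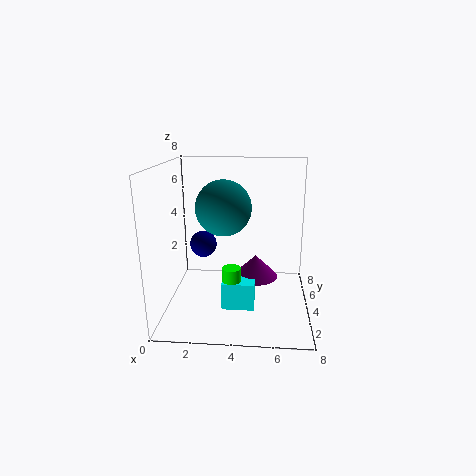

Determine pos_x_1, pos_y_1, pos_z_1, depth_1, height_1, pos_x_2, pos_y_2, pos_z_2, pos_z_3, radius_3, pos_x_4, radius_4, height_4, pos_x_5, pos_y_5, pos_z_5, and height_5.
pos_x_1 = 3.25
pos_y_1 = 2.25
pos_z_1 = 0.5
depth_1 = 1.25
height_1 = 1.5
pos_x_2 = 3.25
pos_y_2 = 3.75
pos_z_2 = 5.75
pos_z_3 = 3.5
radius_3 = 0.75
pos_x_4 = 5
radius_4 = 1.25
height_4 = 1.25
pos_x_5 = 3.75
pos_y_5 = 2.75
pos_z_5 = 0.75
height_5 = 2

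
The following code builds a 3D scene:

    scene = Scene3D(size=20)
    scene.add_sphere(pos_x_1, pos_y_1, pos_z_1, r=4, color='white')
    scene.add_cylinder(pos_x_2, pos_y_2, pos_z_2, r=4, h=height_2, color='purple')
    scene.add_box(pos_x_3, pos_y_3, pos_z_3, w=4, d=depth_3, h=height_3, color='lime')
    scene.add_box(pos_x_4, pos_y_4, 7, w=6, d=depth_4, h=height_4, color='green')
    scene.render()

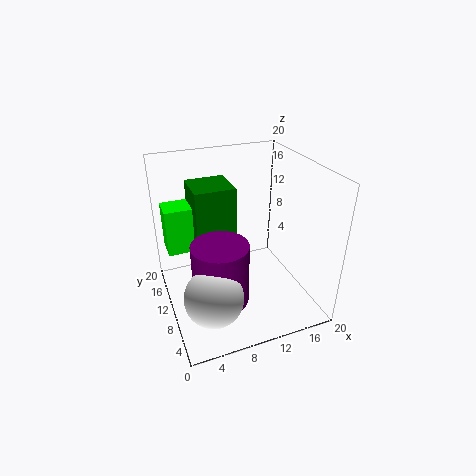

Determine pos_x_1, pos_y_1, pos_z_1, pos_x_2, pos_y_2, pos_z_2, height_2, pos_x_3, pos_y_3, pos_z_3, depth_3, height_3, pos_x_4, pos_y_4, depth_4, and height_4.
pos_x_1 = 5, pos_y_1 = 6, pos_z_1 = 4, pos_x_2 = 7, pos_y_2 = 9, pos_z_2 = 1, height_2 = 9, pos_x_3 = 1, pos_y_3 = 15, pos_z_3 = 6, depth_3 = 4, height_3 = 7, pos_x_4 = 5, pos_y_4 = 13, depth_4 = 6, height_4 = 9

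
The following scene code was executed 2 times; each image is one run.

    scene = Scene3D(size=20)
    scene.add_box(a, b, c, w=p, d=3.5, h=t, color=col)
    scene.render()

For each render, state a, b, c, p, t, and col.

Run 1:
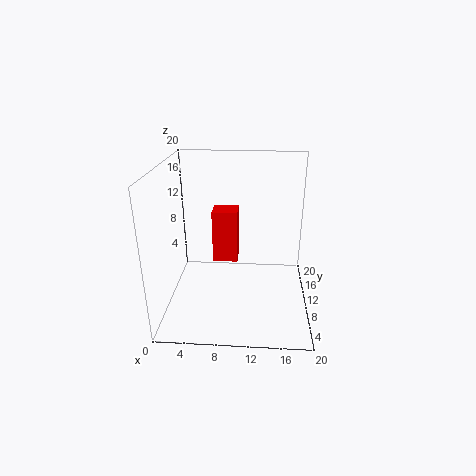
a = 5.5
b = 15.5
c = 3
p = 4
t = 8.5
col = 'red'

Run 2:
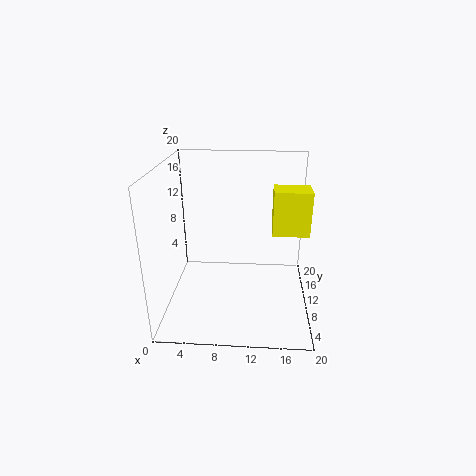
a = 14.5
b = 5.5
c = 12.5
p = 4.5
t = 5.5
col = 'yellow'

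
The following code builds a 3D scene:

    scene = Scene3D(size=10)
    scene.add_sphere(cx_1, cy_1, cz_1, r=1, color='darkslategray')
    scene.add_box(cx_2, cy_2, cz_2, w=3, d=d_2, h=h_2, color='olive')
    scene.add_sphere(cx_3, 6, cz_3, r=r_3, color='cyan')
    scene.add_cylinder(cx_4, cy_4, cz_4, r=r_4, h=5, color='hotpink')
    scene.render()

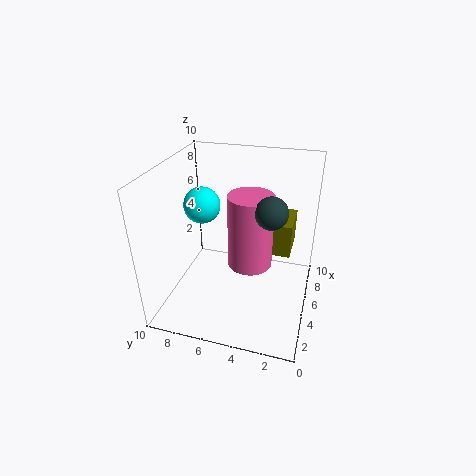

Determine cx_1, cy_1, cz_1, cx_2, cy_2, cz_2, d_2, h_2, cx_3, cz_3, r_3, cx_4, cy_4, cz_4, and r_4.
cx_1 = 3.5, cy_1 = 2.5, cz_1 = 8, cx_2 = 6.5, cy_2 = 1.5, cz_2 = 3, d_2 = 1.5, h_2 = 2.5, cx_3 = 1.5, cz_3 = 9, r_3 = 1, cx_4 = 4.5, cy_4 = 4, cz_4 = 3.5, r_4 = 1.5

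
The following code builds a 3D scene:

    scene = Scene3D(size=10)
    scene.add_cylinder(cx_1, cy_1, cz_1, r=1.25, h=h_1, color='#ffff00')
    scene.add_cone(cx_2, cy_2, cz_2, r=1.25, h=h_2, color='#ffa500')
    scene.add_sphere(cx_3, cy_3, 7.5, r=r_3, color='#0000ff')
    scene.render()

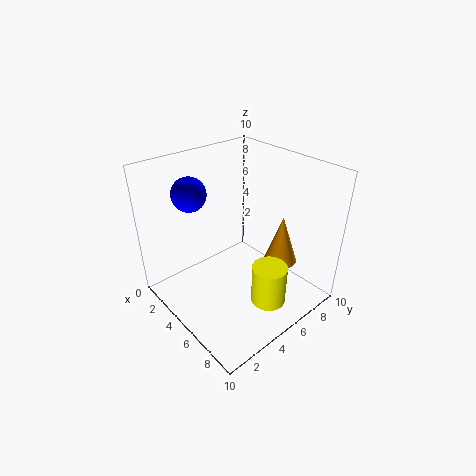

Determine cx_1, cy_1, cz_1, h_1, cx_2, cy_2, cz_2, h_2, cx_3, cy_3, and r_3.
cx_1 = 7.25, cy_1 = 6, cz_1 = 0.25, h_1 = 3, cx_2 = 6, cy_2 = 8.5, cz_2 = 2, h_2 = 3.75, cx_3 = 1.5, cy_3 = 3.5, r_3 = 1.25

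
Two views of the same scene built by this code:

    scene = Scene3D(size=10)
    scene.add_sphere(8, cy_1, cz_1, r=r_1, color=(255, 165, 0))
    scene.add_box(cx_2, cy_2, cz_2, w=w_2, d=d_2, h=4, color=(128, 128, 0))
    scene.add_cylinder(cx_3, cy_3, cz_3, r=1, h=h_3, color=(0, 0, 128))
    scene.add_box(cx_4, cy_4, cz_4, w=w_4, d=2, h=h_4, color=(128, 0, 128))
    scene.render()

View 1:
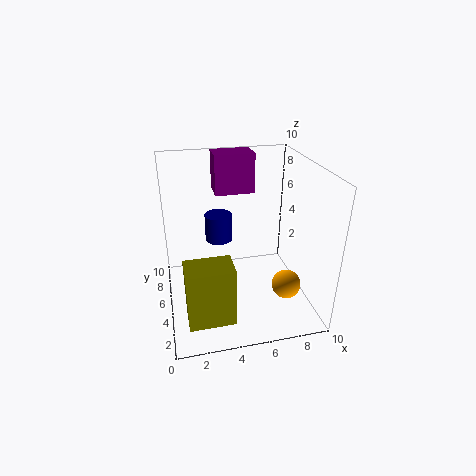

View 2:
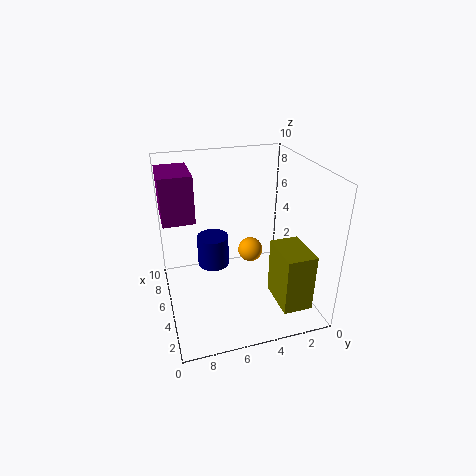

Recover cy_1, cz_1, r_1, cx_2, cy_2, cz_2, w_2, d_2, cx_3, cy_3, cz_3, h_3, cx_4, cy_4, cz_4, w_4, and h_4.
cy_1 = 3
cz_1 = 2
r_1 = 1
cx_2 = 1
cy_2 = 1
cz_2 = 1
w_2 = 3
d_2 = 2
cx_3 = 4
cy_3 = 7
cz_3 = 4
h_3 = 2
cx_4 = 4
cy_4 = 8
cz_4 = 7
w_4 = 3
h_4 = 3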